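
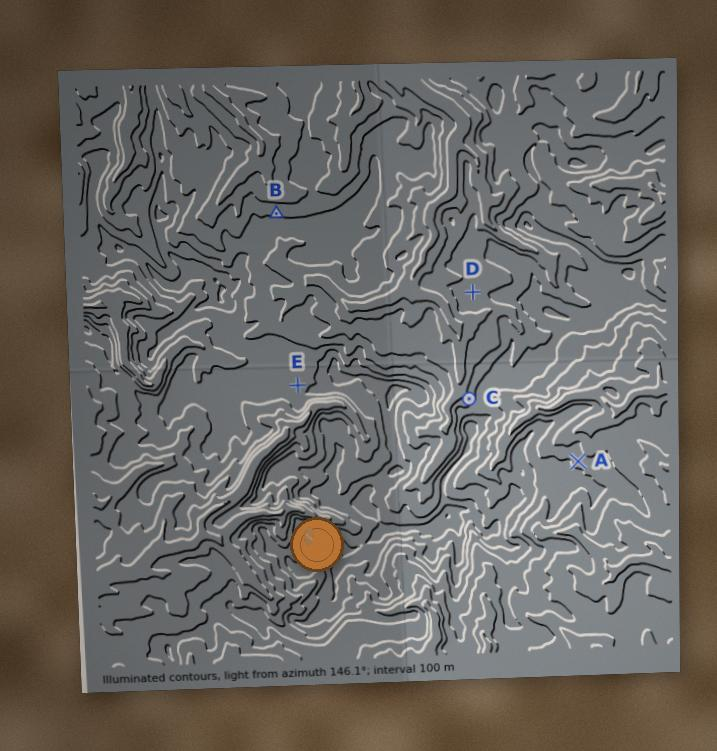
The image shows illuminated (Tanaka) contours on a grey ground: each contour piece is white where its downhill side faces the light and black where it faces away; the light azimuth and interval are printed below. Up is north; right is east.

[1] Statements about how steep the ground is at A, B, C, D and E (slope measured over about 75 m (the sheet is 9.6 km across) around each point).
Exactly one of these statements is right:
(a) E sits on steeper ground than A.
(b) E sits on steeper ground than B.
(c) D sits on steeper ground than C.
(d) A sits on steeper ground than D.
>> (d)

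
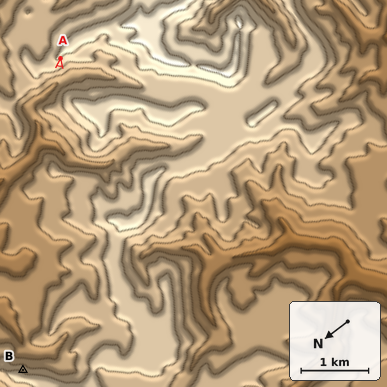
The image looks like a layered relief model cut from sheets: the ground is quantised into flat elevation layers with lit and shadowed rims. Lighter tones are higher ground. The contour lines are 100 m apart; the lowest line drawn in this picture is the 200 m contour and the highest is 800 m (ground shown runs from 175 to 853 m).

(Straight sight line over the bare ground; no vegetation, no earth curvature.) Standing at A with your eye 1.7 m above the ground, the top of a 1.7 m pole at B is visible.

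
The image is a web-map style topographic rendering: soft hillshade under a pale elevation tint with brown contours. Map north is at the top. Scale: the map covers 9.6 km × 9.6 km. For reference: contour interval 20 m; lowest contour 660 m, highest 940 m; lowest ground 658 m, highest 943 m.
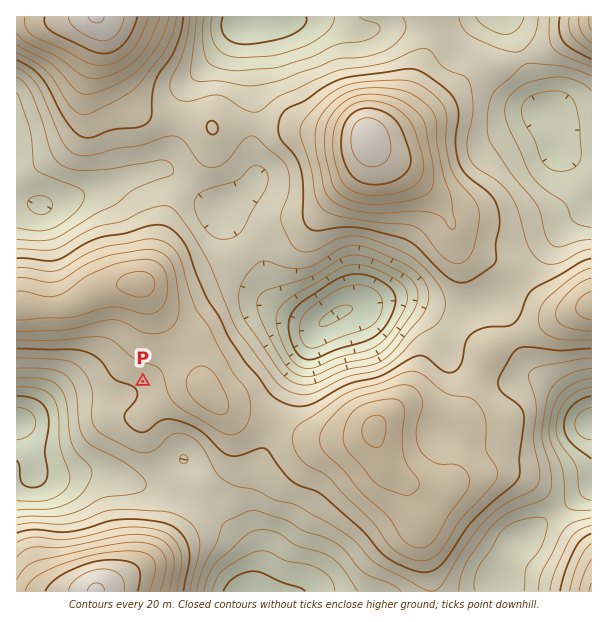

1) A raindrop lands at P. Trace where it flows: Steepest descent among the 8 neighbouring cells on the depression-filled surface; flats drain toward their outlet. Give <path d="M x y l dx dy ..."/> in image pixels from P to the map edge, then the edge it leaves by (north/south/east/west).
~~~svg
<path d="M143 381l-12 12-9 2-2 1-57 0-21 18-6 3-3 0-1 2-3 0-2 1-3 0-1 2-6 1"/>
exit: west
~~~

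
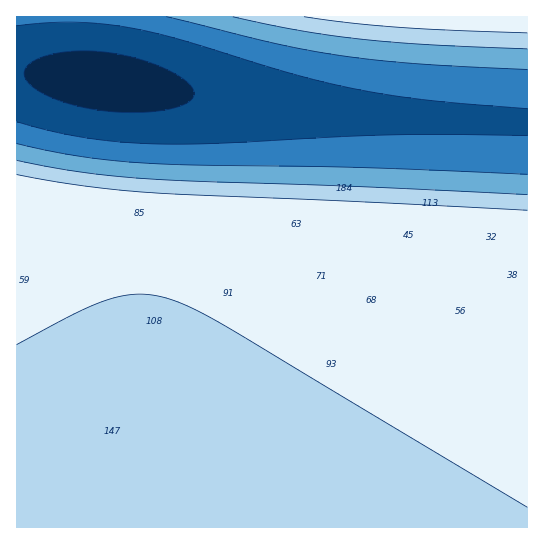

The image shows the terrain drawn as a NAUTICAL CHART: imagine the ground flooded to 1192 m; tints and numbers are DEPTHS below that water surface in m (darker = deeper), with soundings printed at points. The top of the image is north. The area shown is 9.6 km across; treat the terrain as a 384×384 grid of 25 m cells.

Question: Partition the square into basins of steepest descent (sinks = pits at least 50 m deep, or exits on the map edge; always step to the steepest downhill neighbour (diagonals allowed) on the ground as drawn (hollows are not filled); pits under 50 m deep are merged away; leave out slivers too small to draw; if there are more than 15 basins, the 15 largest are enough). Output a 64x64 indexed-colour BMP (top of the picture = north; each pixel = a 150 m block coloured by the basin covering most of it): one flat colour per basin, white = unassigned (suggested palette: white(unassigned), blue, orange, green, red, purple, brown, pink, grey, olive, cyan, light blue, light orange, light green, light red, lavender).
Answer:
<image width="64" height="64" href="data:image/bmp;base64,Qk12CAAAAAAAAHYAAAAoAAAAQAAAAEAAAAABAAQAAAAAAAAIAAATCwAAEwsAABAAAAAAAAAA////ALR3HwAOf/8ALKAsACgn1gC9Z5QAS1aMAMJ34wB/f38AIr28AM++FwDox64AeLv/AIrfmACWmP8A1bDFABERERERERERERERERERERERERERERERERERERERERERERERERERERERERERERERERERERERERERERERERERERERERERERERERERERERERERERERERERERERERERERERERERERERERERERERERERERERERERERERERERERERERERERERERERERERERERERERERERERERERERERERERERERERERERERERERERERERERERERERERERERERERERERERERERERERERERERERERERERERERERERERERERERERERERERERERERERERERERERERERERERERERERERERERERERERERERERERERERERERERERERERERERERERERERERERERERERERERERERERERERERERERERERERERERERERERERERERERERERERERERERERERERERERERERERERERERERERERERERERERERERERERERERERERERERERERERERERERERERERERERERERERERERERERERERERERERERERERERERERERERERERERERERERERERERERERERERERERERERERERERERERERERERERERERERERERERERERERERERERERERERERERERERERERERERERERERERERERERERERERERERERERERERERERERERERERERERERERERERERERERERERERERERERERERERERERERERERERERERERERERERERERERERERERERERERERERERERERERERERERERERERERERERERERERERERERERERERERERERERERERERERERERERERERERERERERERERERERERERERERERERERERERERERERERERERERERERERERERERERERERERERERERERERERERERERERERERERERERERERERERERERERERERERERERERERERERERERERERERERERERERERERERERERERERERERERERERERERERERERERERERERERERERERERERERERERERERERERERERERERERERERERERERERERERERERERERERERERERERERERERERERERERERERERERERERERERERERERERERERERERERERERERERERERERERERERERERERERERERERERERERERERERERERERERERERERERERERERERERERERERERERERERERERERERERERERERERERERERERERERERERERERERERERERERERERERERERERERERERERERERERERERERERERERERERERERERERERERERERERERERERERERERERERERERERERERERERERERERERERERERERERERERERERERERERERERERERERERERERERERERERERERERERERERERERERERERERERERERERERERERERERERERERERERERERERERERERERERERERERERERERERERERERERERERERERERERERERERERERERERERERERERERERERERERERERERERERERERERERERERERERERERERERERERERERERERERERERERERERERERERERERERERERERERESIiIiIhEREREREREREREREREREREREREREiIiIiIiIiIiIiIiIiIiIiIiIiIiIiIiIiIiIiIiIiIiIiIiIiIiIiIiIiIiIiIiIiIiIiIiIiIiIiIiIiIiIiIiIiIiIiIiIiIiIiIiIiIiIiIiIiIiIiIiIiIiIiIiIiIiIiIiIiIiIiIiIiIiIiIiIiIiIiIiIiIiIiIiIiIiIiIiIiIiIiIiIiIiIiIiIiIiIiIiIiIiIiIiIiIiIiIiIiIiIiIiIiIiIiIiIiIiIiIiIiIiIiIiIiIiIiIiIiIiIiIiIiIiIiIiIiIiIiIiIiIiIiIiIiIiIiIiIiIiIiIiIiIiIiIiIiIiIiIiIiIiIiIiIiIiIiIiIiIiIiIiIiIiIiIiIiIiIiIiIiIiIiIiIiIiIiIiIiIiIiIiIiIiIiIiIiIiIiIiIiIiIiIiIiIiIiIiIiIiIiIiIiIiIiIiIiIiIiIiIiIiIiIiIiIiIiIiIiIiIiIiIiIiIiIiIiIiIiIiIiIiIiIiIiIiIiIiIiIiIiIiIiIiIiIiIiIiIiIiIiIiIiIiIiIiIiIiIiIiIiIiIiIiIiIiIiIiIiIiIiIiIiIiIiIiIiIiIiIiIiIiIiIiIiIiIiIiIiIiIiIiIiIiIiIiIiIiIiIiIiIiIiIiIiIiIiIiIiIiIiIiIiIiIiIiIiIiIiIiIiIiIiIiIiIiIiIiIiIiIiIiIiIiIiIiIiIiIiIiIiIiIiIiIiIiIiIiIiIiIiIiIiIiIiIiIiIiIiIiIiIiIiIiIiIiIiIiIiIiIiIiIiIiIiIiIiIiIiIiIiIiIiIiIiIiIiIiIiIiIiIiIiIiIiIiIiIiIiIiIiIiIiIiIiIiIiIiIiIiIiIiIiIiIiIiIiIiIiIiIiIiIiIiIiIiIiIiIiIiIiIiIiIiIiIiIiIiIiIiIiIiIiIiIiIiIiIiIiIiIiIiIiIiIiIiIiIiIiIiIiIiIiIiIiIiIiIiIiIiIiIiIiIiIiIiIiIiIiIiIiIiIiIiIiIiIiIiIiIiIiIiIiIiIiIiIiIiIiIiIiIiIiIiIiIiIiIiIiIi"/>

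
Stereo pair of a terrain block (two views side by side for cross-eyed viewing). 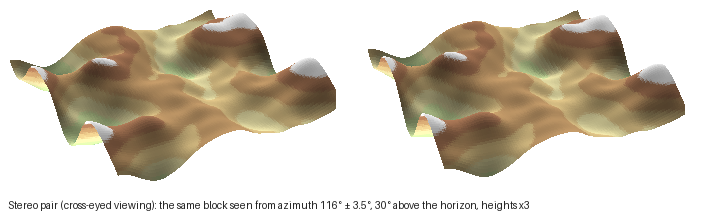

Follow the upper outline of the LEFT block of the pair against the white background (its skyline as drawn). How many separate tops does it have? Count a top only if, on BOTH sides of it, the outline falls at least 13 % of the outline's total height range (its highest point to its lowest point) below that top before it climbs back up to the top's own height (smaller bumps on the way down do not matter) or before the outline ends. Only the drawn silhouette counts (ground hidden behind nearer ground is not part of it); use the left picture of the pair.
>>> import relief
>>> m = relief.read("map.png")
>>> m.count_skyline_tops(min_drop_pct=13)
2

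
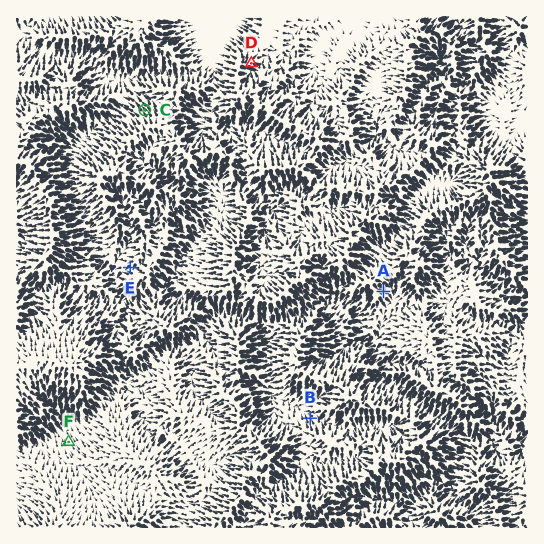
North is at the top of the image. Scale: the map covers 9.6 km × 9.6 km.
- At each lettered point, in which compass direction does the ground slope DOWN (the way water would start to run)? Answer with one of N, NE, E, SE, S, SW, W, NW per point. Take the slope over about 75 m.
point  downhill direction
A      SE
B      NW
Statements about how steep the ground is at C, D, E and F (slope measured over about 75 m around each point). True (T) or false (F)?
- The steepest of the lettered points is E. F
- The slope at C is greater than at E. T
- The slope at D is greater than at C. F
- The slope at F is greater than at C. F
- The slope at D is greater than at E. T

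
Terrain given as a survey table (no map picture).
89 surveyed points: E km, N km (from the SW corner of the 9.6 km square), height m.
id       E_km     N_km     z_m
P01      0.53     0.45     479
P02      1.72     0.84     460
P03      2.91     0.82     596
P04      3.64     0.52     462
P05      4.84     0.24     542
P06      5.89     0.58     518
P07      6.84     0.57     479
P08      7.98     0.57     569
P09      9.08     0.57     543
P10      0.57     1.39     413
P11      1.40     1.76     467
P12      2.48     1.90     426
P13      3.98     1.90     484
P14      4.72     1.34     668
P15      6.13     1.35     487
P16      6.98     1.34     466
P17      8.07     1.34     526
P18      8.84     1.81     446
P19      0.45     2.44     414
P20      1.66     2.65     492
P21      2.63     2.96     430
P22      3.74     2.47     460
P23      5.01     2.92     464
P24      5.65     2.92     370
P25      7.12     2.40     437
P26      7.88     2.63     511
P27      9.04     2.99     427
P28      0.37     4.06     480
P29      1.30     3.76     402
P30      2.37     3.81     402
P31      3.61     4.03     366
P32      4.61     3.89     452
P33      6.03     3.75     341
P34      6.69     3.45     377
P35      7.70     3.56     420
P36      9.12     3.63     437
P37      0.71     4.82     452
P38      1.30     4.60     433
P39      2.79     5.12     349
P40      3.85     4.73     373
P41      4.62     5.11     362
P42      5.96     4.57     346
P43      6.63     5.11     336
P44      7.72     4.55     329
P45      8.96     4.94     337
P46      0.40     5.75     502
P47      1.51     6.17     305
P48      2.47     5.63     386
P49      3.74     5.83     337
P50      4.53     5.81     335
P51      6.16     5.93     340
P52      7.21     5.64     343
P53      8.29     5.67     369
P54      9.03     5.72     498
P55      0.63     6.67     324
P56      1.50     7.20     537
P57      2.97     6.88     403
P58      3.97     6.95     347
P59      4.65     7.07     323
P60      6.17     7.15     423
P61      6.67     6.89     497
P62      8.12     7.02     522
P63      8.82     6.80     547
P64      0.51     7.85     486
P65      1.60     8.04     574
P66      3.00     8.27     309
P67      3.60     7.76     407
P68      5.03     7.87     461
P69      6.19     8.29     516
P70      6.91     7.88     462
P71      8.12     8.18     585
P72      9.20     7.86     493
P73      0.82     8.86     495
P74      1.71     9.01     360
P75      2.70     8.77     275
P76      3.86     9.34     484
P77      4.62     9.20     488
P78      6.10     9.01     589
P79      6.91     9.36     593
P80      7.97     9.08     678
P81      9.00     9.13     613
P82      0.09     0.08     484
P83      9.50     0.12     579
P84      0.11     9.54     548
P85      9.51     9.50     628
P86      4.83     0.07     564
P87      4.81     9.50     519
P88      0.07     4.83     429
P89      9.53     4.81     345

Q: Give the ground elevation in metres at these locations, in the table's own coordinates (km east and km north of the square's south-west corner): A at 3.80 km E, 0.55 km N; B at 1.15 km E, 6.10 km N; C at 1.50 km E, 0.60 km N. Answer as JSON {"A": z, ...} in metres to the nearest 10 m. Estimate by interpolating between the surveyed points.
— {"A": 460, "B": 340, "C": 480}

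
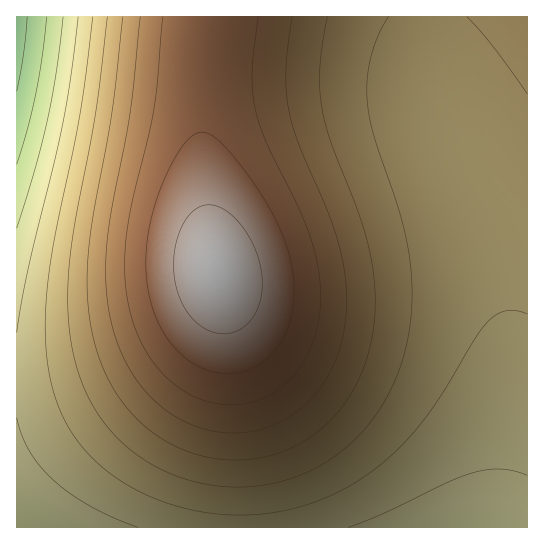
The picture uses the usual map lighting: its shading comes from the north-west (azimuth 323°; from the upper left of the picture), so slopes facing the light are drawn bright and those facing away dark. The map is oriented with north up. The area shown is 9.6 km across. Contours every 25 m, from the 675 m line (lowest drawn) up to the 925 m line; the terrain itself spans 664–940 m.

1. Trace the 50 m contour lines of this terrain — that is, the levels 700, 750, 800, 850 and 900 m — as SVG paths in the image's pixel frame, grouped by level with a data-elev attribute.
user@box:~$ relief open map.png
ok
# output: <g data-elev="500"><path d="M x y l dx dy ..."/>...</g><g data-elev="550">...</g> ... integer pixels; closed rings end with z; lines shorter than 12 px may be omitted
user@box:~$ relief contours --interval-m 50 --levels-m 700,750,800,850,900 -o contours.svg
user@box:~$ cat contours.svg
<g data-elev="700"><path d="M47 17l-5 40-6 37-9 35-10 35"/></g><g data-elev="750"><path d="M348 527l38-15 64-31 23-8 14-3 14-1 13 2 13 4"/><path d="M17 418l5 17 8 16 10 15 14 15 17 13 20 13 23 11 24 9"/><path d="M78 17l-7 57-8 47-35 146-11 65"/></g><g data-elev="800"><path d="M107 17l-11 94-21 110-6 44-1 28 0 25 3 24 5 23 10 26 12 23 16 20 20 19 24 15 25 10 27 7 28 2 27-2 26-7 26-11 22-14 20-18 17-21 15-24 10-27 7-24 3-25 1-27-2-26-10-47-27-83-4-18-2-18 1-20 4-21 7-20 9-17"/><path d="M467 17l26 29 34 48"/></g><g data-elev="850"><path d="M140 17l-10 96-18 94-5 35-1 41 5 38 7 24 10 21 13 20 15 16 17 13 20 10 20 6 21 2 20-2 20-6 17-9 16-13 14-16 11-18 8-22 5-22 1-38-6-40-12-36-31-70-9-34-2-18 0-20 6-52"/></g><g data-elev="900"><path d="M217 373l16 1 14-4 15-7 12-11 9-14 7-17 4-19 0-20-3-20-6-21-10-22-12-21-18-27-20-25-14-11-10-3-10 5-9 10-11 17-10 24-8 22-4 21-3 22 0 21 2 17 5 18 6 16 9 14 10 12 12 10 13 8z"/></g>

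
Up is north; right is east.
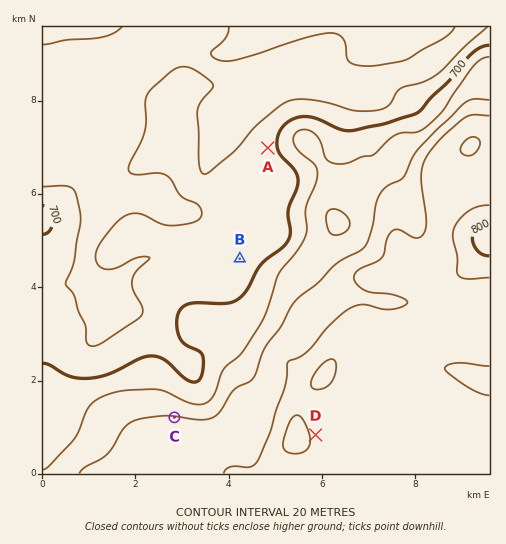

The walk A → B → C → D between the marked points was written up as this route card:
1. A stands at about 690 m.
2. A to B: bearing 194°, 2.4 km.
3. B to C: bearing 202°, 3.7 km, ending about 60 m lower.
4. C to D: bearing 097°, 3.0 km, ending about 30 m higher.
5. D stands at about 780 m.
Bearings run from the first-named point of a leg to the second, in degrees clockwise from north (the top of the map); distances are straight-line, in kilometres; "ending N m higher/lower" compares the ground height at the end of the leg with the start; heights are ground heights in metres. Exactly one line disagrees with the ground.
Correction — Line 3: it should read "ending about 60 m higher".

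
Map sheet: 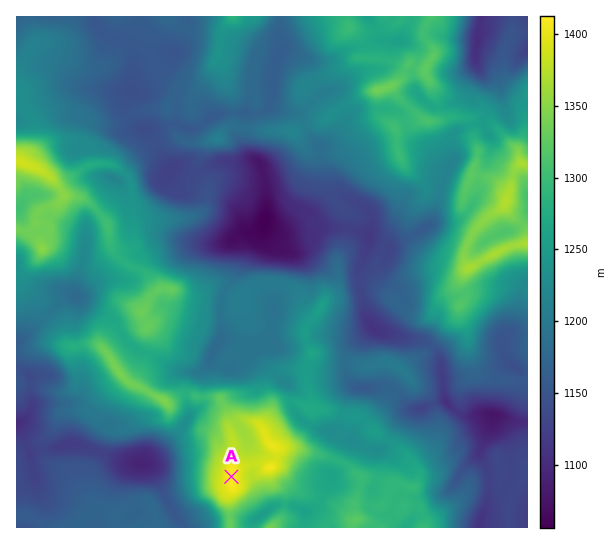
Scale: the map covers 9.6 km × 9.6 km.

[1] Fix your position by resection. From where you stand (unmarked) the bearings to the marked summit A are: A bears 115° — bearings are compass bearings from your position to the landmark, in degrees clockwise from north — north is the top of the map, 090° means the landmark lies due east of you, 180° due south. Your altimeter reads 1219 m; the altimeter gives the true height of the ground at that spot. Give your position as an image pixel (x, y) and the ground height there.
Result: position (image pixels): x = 183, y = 454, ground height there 1219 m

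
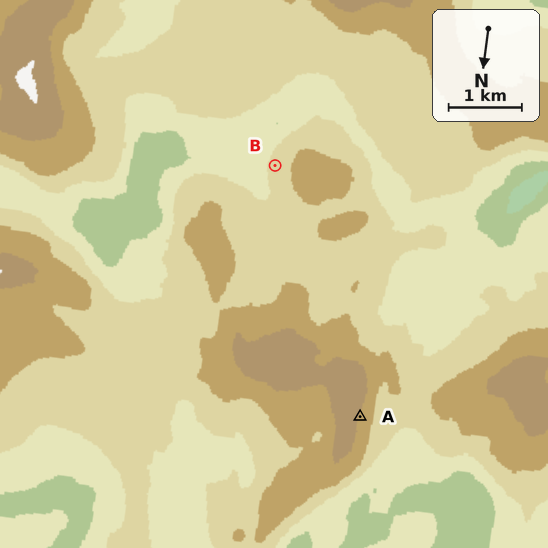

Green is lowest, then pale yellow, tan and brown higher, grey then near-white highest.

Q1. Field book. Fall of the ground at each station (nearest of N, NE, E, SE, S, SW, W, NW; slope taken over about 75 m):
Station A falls W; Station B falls E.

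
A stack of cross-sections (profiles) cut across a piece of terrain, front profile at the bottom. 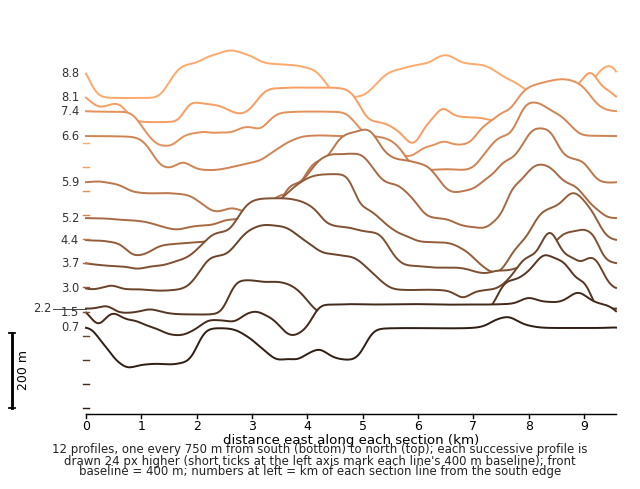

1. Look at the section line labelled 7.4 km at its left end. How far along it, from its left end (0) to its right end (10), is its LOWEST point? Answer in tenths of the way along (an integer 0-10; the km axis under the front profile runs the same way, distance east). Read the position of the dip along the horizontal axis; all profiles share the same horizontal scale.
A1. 6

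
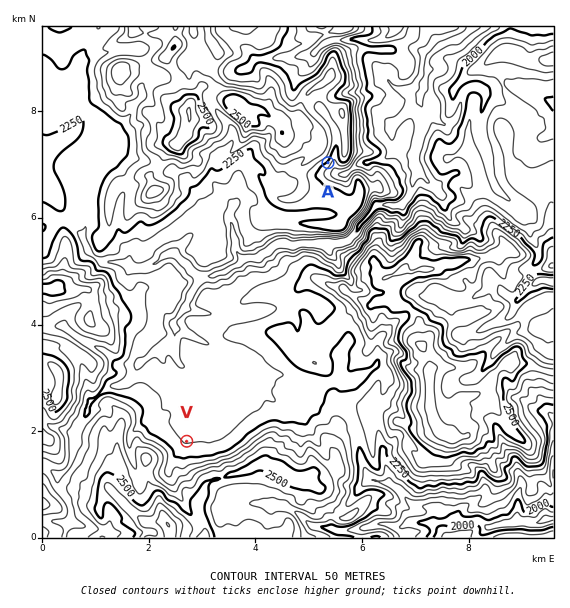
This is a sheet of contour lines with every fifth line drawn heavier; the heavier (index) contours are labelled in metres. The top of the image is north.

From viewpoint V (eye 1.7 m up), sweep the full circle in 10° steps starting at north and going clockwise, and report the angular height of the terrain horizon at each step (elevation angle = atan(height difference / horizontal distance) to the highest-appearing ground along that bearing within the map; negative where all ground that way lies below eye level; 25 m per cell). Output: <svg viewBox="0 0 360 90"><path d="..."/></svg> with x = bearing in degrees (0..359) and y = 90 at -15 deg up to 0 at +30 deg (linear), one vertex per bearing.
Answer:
<svg viewBox="0 0 360 90"><path d="M0 52l10 2 10 1 10 4 10-3 10-4 10 1 10-4 10-1 10-5 10-6 10-4 10-4 10-3 10-5 10-2 10 1 10 6 10 2 10-2 10-2 10 4 10 5 10-2 10-8 10-1 10 7 10 9 10 1 10 3 10 3 10 4 10 1 10 3 10 4 10-3"/></svg>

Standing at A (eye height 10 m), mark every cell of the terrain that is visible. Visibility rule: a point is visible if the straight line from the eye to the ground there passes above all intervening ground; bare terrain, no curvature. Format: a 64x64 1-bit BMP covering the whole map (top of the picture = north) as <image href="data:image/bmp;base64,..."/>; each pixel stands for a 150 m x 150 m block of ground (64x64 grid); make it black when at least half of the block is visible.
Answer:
<image width="64" height="64" href="data:image/bmp;base64,Qk0+AgAAAAAAAD4AAAAoAAAAQAAAAEAAAAABAAEAAAAAAAACAAATCwAAEwsAAAIAAAAAAAAA////AAAAAAAAAAAAAAAAAAAAgAAAAAAAAAEAAAAAAAAAAAAAAAAAAAAAAAAAAAAAAAAAAAAAAAAAAAAAAAAAAAAAAAHAAAAAAAAAA8AAAAAAAAA+QAAAAAAAAAgAAAAAAAAAAAAAAAAAAAAAAAAAAAAAAAAAAAAAAAAAAAAAAAAAAAAAAAAAAAAAAAAAAAAAAAAAAAAAAAAAAAAAAAAAAAAAAAAAAAAAAAAAAAAAAAAAAAAAAAAAAAAAAAAAAAAAAAAAAAAAAAAAAAAAAAAAAAAAAAAAAAAAAAAAAAAAAAAAAAAAAAAAAAAAAAAAAAAAAAAAAACAAAAAAAAAAQAAAAAAAAAOAAAAAAAAAAAAAAAAAAAAAxgAAAAAAAABnAAAAAAAAAD8D4AAAAAAAM4FwAAAAAAAZyfAAAAAAAABA4EAAAAAAAAPgwAAAAAAAB8HAAAAAAIAHw8AAAAAAwAfPwAAAAB/AD48AAAAAH8AHnAAAAAAfwAAIgAAAAB8AAAAAAAAADwAAAAAAAAADAAAAAAAAAAEAAAAAAAAAAQAAAAAAAAABAAAAAAAAAAAAAAAAAAAAAAAAAAAAAAAAAAAAAAAAAAAAAAAAAAAAAAAAAAAAAAAAAAAAAAAAAAAAAAAAAAAAAAAAAAAAAAAAAAAAAAAAAAAAAAAAAAAAAAAAAAAAAAAAAAAAA=="/>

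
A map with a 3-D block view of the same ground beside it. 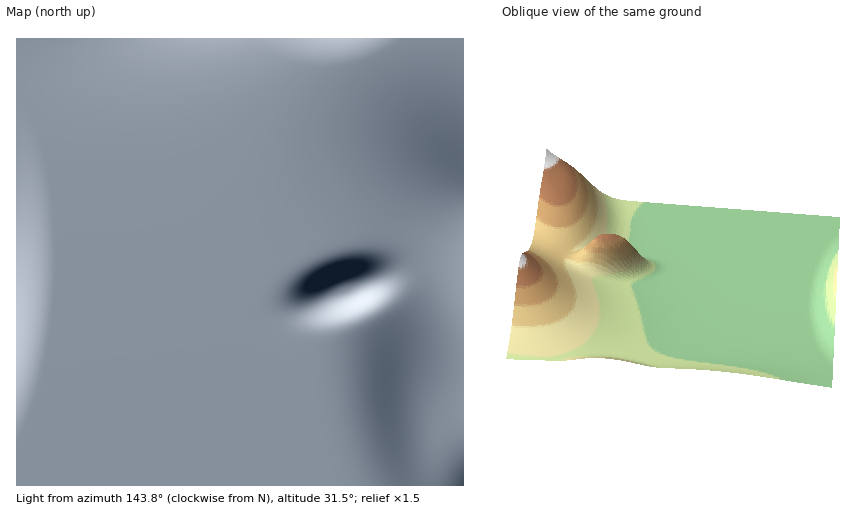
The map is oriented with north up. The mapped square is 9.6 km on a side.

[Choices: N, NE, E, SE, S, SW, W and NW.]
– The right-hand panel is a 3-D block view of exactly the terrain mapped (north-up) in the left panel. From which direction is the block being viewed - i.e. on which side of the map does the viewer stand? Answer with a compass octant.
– N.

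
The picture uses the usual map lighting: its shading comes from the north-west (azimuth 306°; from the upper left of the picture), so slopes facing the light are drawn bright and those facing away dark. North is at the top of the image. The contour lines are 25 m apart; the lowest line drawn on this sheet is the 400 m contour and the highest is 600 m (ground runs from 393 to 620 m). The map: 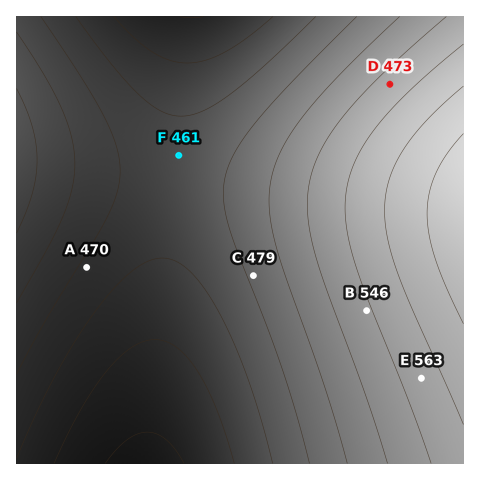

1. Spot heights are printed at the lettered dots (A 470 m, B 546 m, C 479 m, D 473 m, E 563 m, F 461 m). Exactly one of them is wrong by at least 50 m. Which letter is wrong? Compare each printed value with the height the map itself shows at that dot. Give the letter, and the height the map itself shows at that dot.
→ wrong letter D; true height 535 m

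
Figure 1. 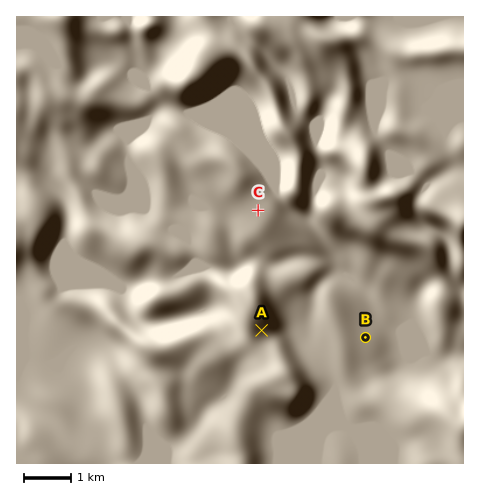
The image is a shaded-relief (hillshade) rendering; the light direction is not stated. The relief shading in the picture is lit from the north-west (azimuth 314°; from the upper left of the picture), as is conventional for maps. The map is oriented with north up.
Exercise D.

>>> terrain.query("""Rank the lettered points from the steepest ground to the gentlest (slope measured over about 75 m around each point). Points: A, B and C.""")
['A', 'B', 'C']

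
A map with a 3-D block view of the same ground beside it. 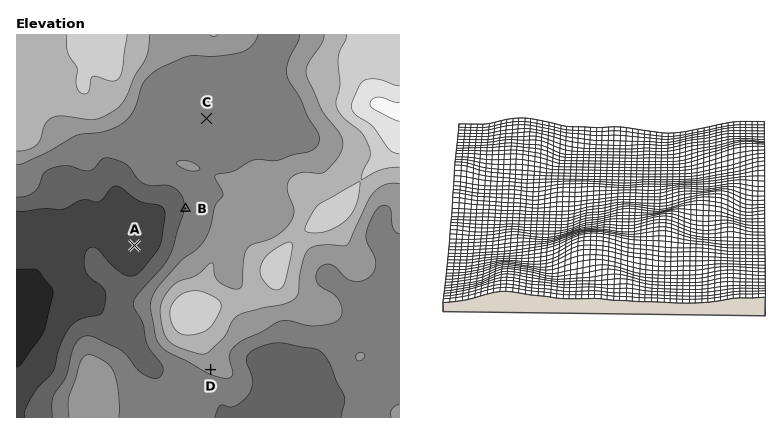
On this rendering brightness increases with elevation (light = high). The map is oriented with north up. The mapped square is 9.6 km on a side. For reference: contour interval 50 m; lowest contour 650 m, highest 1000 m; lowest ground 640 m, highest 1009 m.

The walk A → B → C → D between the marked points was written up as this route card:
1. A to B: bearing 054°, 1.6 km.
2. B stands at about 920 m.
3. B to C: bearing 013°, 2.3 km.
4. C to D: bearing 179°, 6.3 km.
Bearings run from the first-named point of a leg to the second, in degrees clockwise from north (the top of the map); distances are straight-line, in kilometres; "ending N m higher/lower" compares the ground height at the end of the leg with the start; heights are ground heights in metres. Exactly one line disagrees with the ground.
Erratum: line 2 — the height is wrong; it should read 750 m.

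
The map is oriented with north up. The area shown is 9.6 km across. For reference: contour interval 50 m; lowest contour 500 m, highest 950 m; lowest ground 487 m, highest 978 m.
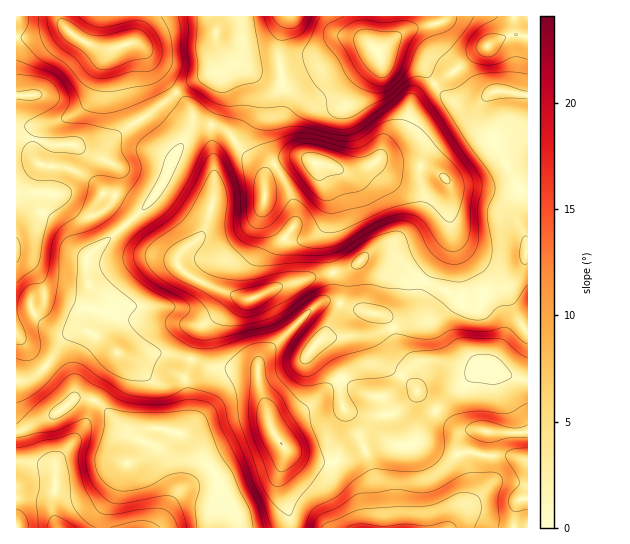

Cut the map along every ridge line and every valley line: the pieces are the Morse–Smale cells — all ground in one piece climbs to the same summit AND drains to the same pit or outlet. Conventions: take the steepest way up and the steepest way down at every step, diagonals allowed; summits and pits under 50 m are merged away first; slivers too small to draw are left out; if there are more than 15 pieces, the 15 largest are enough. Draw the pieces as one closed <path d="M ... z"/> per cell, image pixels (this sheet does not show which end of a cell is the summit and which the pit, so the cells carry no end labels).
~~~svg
<path d="M435 85l-12 7-11 11-5 22-22 20-8 16 21 4 24 2 12 4 11 7 6 11-2 52-28 45-4 23-7 7-7 3-18-2 7 9 7 23 8 10 6 2 25 0 27 8 10 0 10-4 8 0 16 11 18 4 1-285-31-4-7 2-11 10-17 1-13-5z"/><path d="M214 125l-3 1 4 47-2 28-10 33-26 24 0 7 5 6 12 8 27 12 21 8 11 0 29-14 20-4 17-6 24-4 8-4-6 8-4 29 24 8 18 3 8 4 16-2 10-8 4-23 28-45 2-52-6-12-23-10-24-2-15-4-6 0-27 11-9-1-11-6-12-1 1 9 9 24 0 18-5 14-5 4-15 7-10 1-10-4-18-22-1-40-4-8-21-20-13-16z"/><path d="M443 16l-80 0 0 13 6 15-11-5-15 0-30 21-32 9 0 50 3 12 9 18 14 9-13-1-11 3-12 7-6 8-1 36 7 12 12 14 10 4 14-2 11-6 7-10 3-8 0-18-9-24-1-9 12 1 16 7 21-5 10-6 8-16 22-20 5-22 11-11 12-7-10-15-6-5-17-6-23-4 0-4 22-18 12-5 28-5 3-4z"/><path d="M210 125l-13 0-6 5-16 25-12 28-11 16-23 24-36 28-6 7 0 20 4 11-4 40 3 4 11 6 20 16 20 2 12-4 14 0 24 7 10-34 17-11 12-15 11-2-47-19-12-8-5-6 2-10 24-21 10-33 2-28z"/><path d="M82 397l-8 2-17 14-41 20 0 28 33 4 6 6 1 14-4 16 0 10 6 17 158-1-1-13 4-12-2-24-35-43-24-7-32 0-7-4-18-20-7-4z"/><path d="M177 93l-28 22-28 17-20 19-14 2 26 11 4 5-1 25-4 8-10 10-8 4-9 0-24-20-11-1-11 26-23 17 0 20 13 6 6 6 9 20 0 12-3 5-7 6-18 9 0 12 29 31 4-3 11-19 9-8 13-4 6 0-1-14 4-15 0-13-4-11 1-23 41-32 23-24 11-16 12-28 16-26 1-16z"/><path d="M419 443l-14 4-23-2-49 18-24-3-23-11-6 21-1 16 10 27 2 14 158 1 8-11 11-22 0-20-3-8-6-14-12 2z"/><path d="M335 301l-12 0-9 6-55 55 1 28 15 45 12 16 18 8 16 4 12 0 49-18 23 2 10-4 8-17 12-13 0-3-17-18-16 16-12 7-21 1-19-4-7-6-6-24-25-27-1-5 14-16 14-27 1-4z"/><path d="M194 360l-3 1-6 13 3 20 0 27-8 13 11 9 26 35 2 24-4 12 1 13 74 1-1-15-10-27 0-9 6-27-14-23-4-20-7-17-3-20-7-2-37 0z"/><path d="M342 304l-3 1-14 29-14 16 0 3 26 29 6 24 7 6 19 4 21-1 12-7 15-16 18 19 40-39 9-5-19 2-27-8-25 0-6-2-8-10-7-23-7-10-20-4z"/><path d="M83 331l-14 4-9 8-15 23 26 23 2 9 9-1 15 4 22 23 11 5 28-1 23 5 7-12 0-27-3-20 6-15-24-6-14 0-12 4-16-1-11-5-17-15z"/><path d="M350 268l-68 17-29 14-16-2-7 3-12 15-17 11-9 33 21 9 37 0 7 1 1 3 2-13 54-52 9-6 17 1 5-27z"/><path d="M134 43l-16 4-11 8-8 16-3 19-13 18-12 8-18 7-36 4-1 11 19 1 19 6 16-1 17 8 11 0 28-24 23-13 22-18 5-4-23-26-9-17z"/><path d="M65 28l-24 8-25 2 1 89 29-3 25-8 18-14 7-12 4-23 12-17-18-3-13-7z"/><path d="M26 137l-10 2 1 98 22-16 11-26 11 1 24 20 9 0 8-4 10-10 5-13 0-20-4-5-23-9-15-10-21 0z"/>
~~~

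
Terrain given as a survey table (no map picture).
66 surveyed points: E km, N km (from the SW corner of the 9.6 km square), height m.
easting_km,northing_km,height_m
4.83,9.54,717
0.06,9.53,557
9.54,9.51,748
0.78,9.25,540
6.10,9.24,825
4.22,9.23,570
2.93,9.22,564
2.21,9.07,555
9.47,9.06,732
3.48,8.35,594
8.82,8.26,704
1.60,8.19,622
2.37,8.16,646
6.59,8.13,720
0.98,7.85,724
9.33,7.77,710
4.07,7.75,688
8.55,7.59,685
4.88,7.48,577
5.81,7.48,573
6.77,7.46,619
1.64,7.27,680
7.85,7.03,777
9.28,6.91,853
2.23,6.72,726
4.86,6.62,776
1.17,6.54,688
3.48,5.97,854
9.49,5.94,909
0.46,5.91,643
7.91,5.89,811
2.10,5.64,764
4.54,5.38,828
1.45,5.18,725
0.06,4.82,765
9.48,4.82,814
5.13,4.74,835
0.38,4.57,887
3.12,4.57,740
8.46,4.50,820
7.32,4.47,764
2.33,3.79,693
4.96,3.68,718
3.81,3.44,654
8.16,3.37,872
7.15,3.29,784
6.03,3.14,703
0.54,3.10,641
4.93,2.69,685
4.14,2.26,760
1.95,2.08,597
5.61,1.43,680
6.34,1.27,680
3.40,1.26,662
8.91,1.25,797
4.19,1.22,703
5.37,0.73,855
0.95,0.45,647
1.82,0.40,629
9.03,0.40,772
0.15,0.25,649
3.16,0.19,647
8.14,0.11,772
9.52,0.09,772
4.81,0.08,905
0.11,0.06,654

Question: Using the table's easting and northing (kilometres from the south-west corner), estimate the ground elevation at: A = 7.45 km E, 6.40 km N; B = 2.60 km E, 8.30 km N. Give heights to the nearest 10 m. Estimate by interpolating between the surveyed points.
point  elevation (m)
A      760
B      640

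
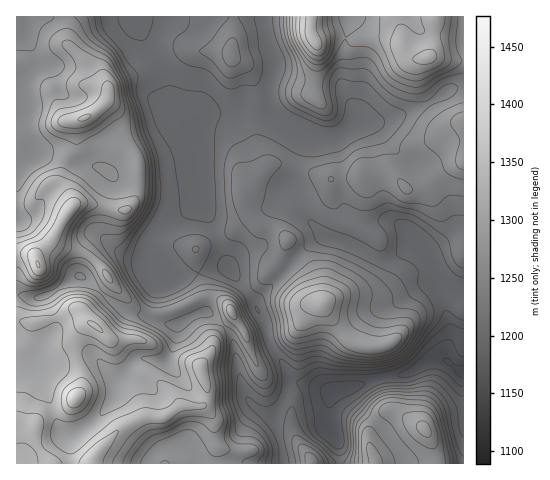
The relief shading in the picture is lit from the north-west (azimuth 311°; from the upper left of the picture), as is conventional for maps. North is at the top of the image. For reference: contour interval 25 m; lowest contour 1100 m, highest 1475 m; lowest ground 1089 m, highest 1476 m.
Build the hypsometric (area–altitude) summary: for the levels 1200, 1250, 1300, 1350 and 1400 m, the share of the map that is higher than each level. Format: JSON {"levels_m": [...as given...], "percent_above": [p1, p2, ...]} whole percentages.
{"levels_m": [1200, 1250, 1300, 1350, 1400], "percent_above": [88, 62, 43, 23, 8]}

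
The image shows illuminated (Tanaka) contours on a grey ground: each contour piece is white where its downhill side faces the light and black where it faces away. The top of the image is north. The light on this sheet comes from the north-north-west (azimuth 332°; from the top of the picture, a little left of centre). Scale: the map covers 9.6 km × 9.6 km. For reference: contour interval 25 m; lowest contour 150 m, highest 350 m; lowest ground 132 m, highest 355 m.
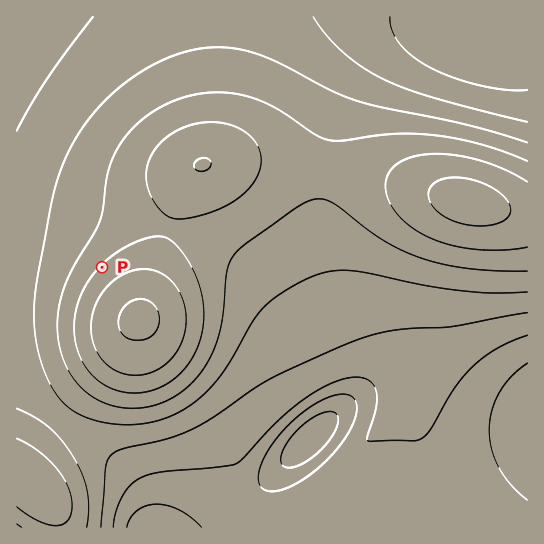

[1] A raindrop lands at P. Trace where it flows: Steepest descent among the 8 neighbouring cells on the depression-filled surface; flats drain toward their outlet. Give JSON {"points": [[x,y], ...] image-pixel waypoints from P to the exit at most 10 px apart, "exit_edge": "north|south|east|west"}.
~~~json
{"points": [[102, 267], [91, 257], [81, 246], [70, 239], [59, 239], [49, 239], [38, 239], [27, 239], [17, 239]], "exit_edge": "west"}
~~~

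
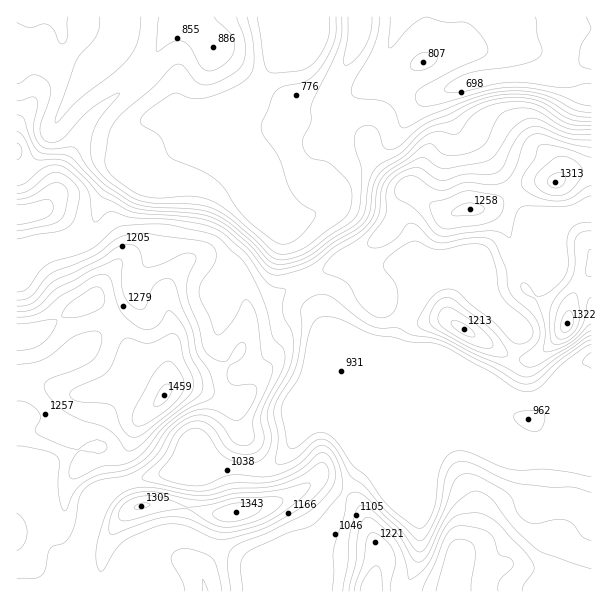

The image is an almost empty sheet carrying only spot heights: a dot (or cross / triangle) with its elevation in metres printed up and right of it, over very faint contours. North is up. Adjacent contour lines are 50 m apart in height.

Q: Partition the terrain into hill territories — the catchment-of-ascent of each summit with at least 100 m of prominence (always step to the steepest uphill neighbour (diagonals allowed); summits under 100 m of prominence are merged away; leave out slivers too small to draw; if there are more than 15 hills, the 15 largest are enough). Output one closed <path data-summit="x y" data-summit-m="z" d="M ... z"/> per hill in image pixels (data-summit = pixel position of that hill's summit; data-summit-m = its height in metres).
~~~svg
<path data-summit="164 395" data-summit-m="1459" d="M591 16l-575 1 1 157 4 0 13-13 39-68 38-41 41 43 8 10-2 2 12 11 24 8 7 0 33-15-18 16-16 6-15 9-29 33-15 1-7-4-11 0-19 23-7 17-1 9-12 15-16 8-29 4-13 12-10 13 1 319 67-1 0-45 7-25 13-24 10-10 8-3 57-15 55-1 23 2 12-2 6-4 13-12 7-15 13-11 61-26 133-1-25-7-153-65-6-22 0-9-20-48-6-11-21-18-23-52-1-15-6-15 0-17 8-20 2 3 9 5 21 7 25 0 21-5 15-7 17-12 14-14 7-11 2 6 8 10 15 9 14 5 12 0 37-14 21-4 32-4 39 0 32-15z"/><path data-summit="555 182" data-summit-m="1313" d="M591 60l-31 14-39 0-32 4-21 4-37 14-12 0-20-8-14-11-5-11-7 11-22 20-16 11-29 7-31-1-24-11-2-3-8 20 0 17 6 15 0 9 25 57 30 0 25-13 14-1 46 10 14 6 8 8 5 11 1 15-7 16 3 36 17-20 13-8 17 0 7 4 20-10 18-1 27-7 6-12 18-18 6-12 6-5 26-8z"/><path data-summit="236 512" data-summit-m="1343" d="M512 398l-143 2-61 26-13 11-7 15-13 12-6 4-12 2-23-2-55 1-65 18-16 19-13 33-1 52 240 1 2-11 0-41 12-34 10-18 16-24 19-10 105-42 15-10z"/><path data-summit="567 323" data-summit-m="1322" d="M341 204l-14 1-25 13-31 1 21 18 6 11 16 39 6 31 6 12 168 68 37 2 11-3 7-5 18-18 25-15-1-149-25 7-6 5-6 12-18 18-6 12-27 7-18 1-21 10 37 31 17 19 0 7-6 21-14 24 3 8-105-44-2-3 6-19 10-18-2-38 7-16-3-20-11-14-9-4z"/><path data-summit="456 591" data-summit-m="1287" d="M495 415l-15 13-33 14-9 10-10 21-1 25-7 17-2 45-12 25 0 6 185 1 1-148-7-2-27 9-27 1-31-27z"/><path data-summit="17 215" data-summit-m="1246" d="M111 52l-38 41-39 68-13 13-5 0 1 98 9-12 13-12 29-4 16-8 12-15 1-9 7-17 19-23 11 0 7 4 15-1 29-33 15-9 16-6 14-13-2 0-27 12-13-2-21-8-9-9 2-2-8-10z"/><path data-summit="371 591" data-summit-m="1294" d="M495 408l-112 46-19 10-16 24-10 18-12 34 0 52 80-1 0-6 12-25 2-45 7-17 1-25 4-9 6-12 9-10 38-16 11-12z"/><path data-summit="462 329" data-summit-m="1213" d="M458 278l-17 0-13 8-8 8-16 23-10 28 8 7 98 39-2-7 14-24 6-21 0-7-17-19-34-30z"/>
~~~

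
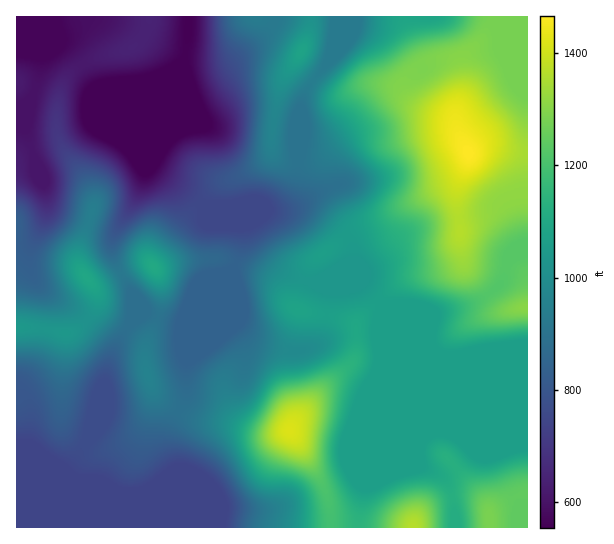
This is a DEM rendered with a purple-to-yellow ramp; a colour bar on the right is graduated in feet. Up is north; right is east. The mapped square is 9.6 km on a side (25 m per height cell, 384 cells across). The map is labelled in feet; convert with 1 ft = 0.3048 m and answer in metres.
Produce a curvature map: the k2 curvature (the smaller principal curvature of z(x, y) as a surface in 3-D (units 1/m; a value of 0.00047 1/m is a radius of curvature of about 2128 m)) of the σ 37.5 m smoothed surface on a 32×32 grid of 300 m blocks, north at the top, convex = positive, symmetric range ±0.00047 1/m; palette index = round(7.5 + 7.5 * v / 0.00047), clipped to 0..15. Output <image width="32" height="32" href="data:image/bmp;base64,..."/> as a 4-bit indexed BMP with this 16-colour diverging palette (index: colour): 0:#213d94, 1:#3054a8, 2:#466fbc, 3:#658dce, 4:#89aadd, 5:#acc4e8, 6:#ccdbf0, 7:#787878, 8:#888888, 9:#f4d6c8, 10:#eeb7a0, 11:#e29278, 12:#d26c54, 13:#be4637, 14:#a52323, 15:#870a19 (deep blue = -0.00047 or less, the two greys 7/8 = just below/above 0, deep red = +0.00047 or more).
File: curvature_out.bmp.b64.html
<image width="32" height="32" href="data:image/bmp;base64,Qk12AgAAAAAAAHYAAAAoAAAAIAAAACAAAAABAAQAAAAAAAACAAATCwAAEwsAABAAAAAAAAAAlD0hAKhUMAC8b0YAzo1lAN2qiQDoxKwA8NvMAHh4eACIiIgAyNb0AKC37gB4kuIAVGzSADdGvgAjI6UAGQqHAHd3d3d3d3OHdXdzWbpAaGd3d3d3d3dxIjNXY0eqQHlnd3d3VWd3I2dCR0MiZiN4eHd2ZYhlYzWHVVUHdiE1VHl2Vnd4dUZVh4mEF3d0pyQSVYZWd3ZnZGq6hAd3dUN3d3aHVWd2Z3U4qYYHd3d3d3d2d0c2hlZ1FqmXJXd3d3d3ZndGN5dGdRSYh1N3d3d3d1ZmUUiGRpcjRGZVV3d3d3dVZ2I4dVN3VTEUaUd3d3d3doqEJ3R3RWVUMkdHd0QQAYd4dyR0Z3U0aHV3V3c4d3WGU0gmJDd3F5mGeGd2E2eIQxNpICYHdwiYZVZlIlQzV1JJmAGqI3coZVd2V3eKlUZieoIJyVNlSHeGZmZmeIZXYnlQC5dlh0aHiHZ3Voh2VnBFUgd1QzRERWd2dkR4hmWhFXcBdVZ3dUNHhndkVmd3gRerQFVmVENFQ1Vod3dldzEWeXA1Z4hmZ3UiJFeHZWZTRnhQNZh2WHZ3RFNGeJdmYnZlBnGIU0h0ZlaXZ4iYdVR1Ind2IiNYZUVmZniIiIVkhTd3d3c0R3MWZlZoiHiFY4VHd3dzdUZhKYZ3Z5mHZYOGJnd3coZIhAaIiGV4hlaFdmVERWSHSIcAaod2RWZnVkZ3iIY0dkV5gAZmiHdmd3d1Z3eHMmdkOIBQRFd2d3d3d3ZniCGKl0RicWYxAUd3"/>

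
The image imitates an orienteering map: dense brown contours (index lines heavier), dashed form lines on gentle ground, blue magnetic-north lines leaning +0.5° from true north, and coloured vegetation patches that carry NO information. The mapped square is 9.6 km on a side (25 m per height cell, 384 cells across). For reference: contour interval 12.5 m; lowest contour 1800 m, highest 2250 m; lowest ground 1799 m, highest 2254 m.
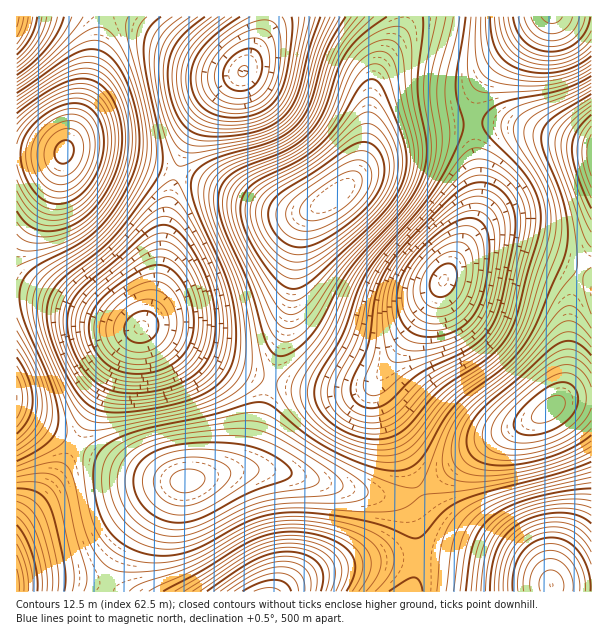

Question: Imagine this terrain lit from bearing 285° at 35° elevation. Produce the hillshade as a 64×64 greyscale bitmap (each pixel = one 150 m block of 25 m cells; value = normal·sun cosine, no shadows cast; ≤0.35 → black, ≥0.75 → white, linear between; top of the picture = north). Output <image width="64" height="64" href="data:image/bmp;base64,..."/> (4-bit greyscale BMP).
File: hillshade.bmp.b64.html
<image width="64" height="64" href="data:image/bmp;base64,Qk12CAAAAAAAAHYAAAAoAAAAQAAAAEAAAAABAAQAAAAAAAAIAAATCwAAEwsAABAAAAAAAAAAAAAAABEREQAiIiIAMzMzAERERABVVVUAZmZmAHd3dwCIiIgAmZmZAKqqqgC7u7sAzMzMAN3d3QDu7u4A////AN3cy7qZiHd2ZVRENEVniavM3czLupmHdlRDMzRWeKvM3dzLupmIh3dmVUQzRFZ4mrzMzMu6qYh2VEMzNFZ4q8zMzMuqmZiIh3ZlRDNEVWeJq7vLu7qpiHZUQzM0VniavMzMu6qZmYiId2VUQzRFZ4maq7u7qqmIdlVDMzRFeJq7zMy7qqmZmYh3ZlRENEVWeJmqqqqqmYh2ZUQzNEVomru7y7uqqpmZmId2VURERVZ3iJmZqpmZiHZlRDM0RWeJq7u7u6qqqZmZh3ZVRERFVmd4iZmZmZiId2VURERFZ4mqq7u7qqqqqZmIdmVVRFVWZ3iIiIiIiIh3ZlREREVniJqqq7u6qqqqmZh3ZlVVVWZnd4iIiIiIiHdmVURERWZ4mZmqqru7uqqpmId2ZlZmZnd3d4iIiIiIh3ZlVURFVmeIiZqqq7u7uqqZiHdmZmZ3d3d3eIiIiIiId2ZVVVVVZniImaqru7u7qpmId3d3d3d3d3d3iIiImYiId2ZVVVVWZ3eJmqu7u7uqqZiId3d3eIiHd3iIiJmZmZiHdmVVVVVmZ3iZqru7u7qpmYiIiIiIiId3eIiJmaqqmZh3ZlVVVVVWd4maq7u7uqqZmIiIiIiId3d4iJmqqqqqmYh2ZVVVVVVneJqru7u7qqmZmIiIiId3d3iJmqu7u7uqmId2VVRERVZ3iaq7u7uqqpmZmIiId3d3eImau7zMu7qpmHdlVUREVWeImqu7u6qqqpmZiId3dnd4iaq7zMzMu7qph3ZVRERFVniZqqu7uqqqqpmYh3ZmZ3iJq7zM3czMu6qYh2VURERVZ4maqru7u7qqqZiHdmZmd4mrvM3d3czLu6mIdlVEREVmeJmqq7u7u7qqmIdmZWZniau8zN3d3MzLuph2ZUQzRFZ3iZqru7u7u6qZh2ZVVmeJqrzMzd3d3My7qYdlRDM0RWeImqu7zMzLuqmHZlVVZniau8zMzd3d3Mu6mGZEMzNFVniaq7zMzMy7qYdmVVVWeJmrvMzM3d3dzLqYdkQzMzRWeJmrvMzdzMuph2ZURFVniZq7vMzN3d3cy6h2RDMzNFZniau8zd3dzLqYdlRERWZ4maq7zM3d3d3LqXdEMyM0RWeJqrzN3d3Muph2VERFVneJmqu8zd3u3cupd0QzIzNFZ4mqvM3d3dy7mHZURERVZ3iZqrzN3u7dy6l3RDMjM0VneJq8zd3d3MupdlVEREVWd4mavM3e7t3LqXdEMzMzRVZ4mrvN3d3dy6mHZUQzRFVneJq8zd7u3cupd1QzMzNEVniJq8zd3d3LqYdlQzMzRVZ4mrzN7u7dy6l3VEMzM0RVZ4mrzN3d3cuph2VDMzM0VWeKvM3u7t3LqXdVQzMzREVniaq83d3dy6mHZUMyIjNFZ4mrze7u3cuph1VEMzM0RVZ4mrzN3d3LqYdlQyIiIjRWiavN7u7dy6mHZVRDMzNEVniavM3d3cuph2VDIhESI0Z4q83u7t3LqYhmVUQzMzRVZ5q8zd3cy6mHZUMhEREjRWibzd7u3cuqmHdlVEMzNEVnirvN3dzLqYdlQyEQARI0Z5q83u7dzLqZh3ZUQzMzRWeJq83d3Muph2VDIRAAASNWibzd3t3MuqmYdlVDMiM0V4mrzd3cy6qYdlQyEAAAEkV5q83d3dy7qpmHZUMyIjRWiavN3dzLuph2VDIQAAASNWiavN3d3Mu6qYdlQyIiNFaJq83d3Mu6mYdlQyEAAAEkV4q8zd3czLuqmHZDIiIjVomrzd3dzLqpiHZTIQAAASNWiavMzdzMy7qYdlMiEiNGeavN3d3Mu6qYh2QyEAAAE0Z4mrzMzMzMu6mGUyIRI0Z5q83d3czLuqmYdUMhAAASRWiau8zMzMy7qYZUIhEjRXmrzd3dzMu7uqmHVDIQARJFZ5mrvMzMzMu6h1QyESJFeKvM3dzMzMy7uphlMhERI0Vniau7zMzMzLqXZDIREjVomrzMzMzMzMy7qHZDIhIjRWeJqrvMzMzMuphkMhESNWeau8zMzMzN3MuphlQyIjNFeImqu7zM3czLmGUyIRI0Z4mru7zMzd3d3LqXZDMzNFZ4maq7vMzd3MuodUMhIjRWeJqru8zN3e7cyphlQzNFVniZqru8zN3dy6l2QyIiM0Z4iaq7vN3u7u3LmGVEREVniZqqu7zM3d3MuYZUMiIjRWeImqu83e7u7cuodVREVWeJmqq7u8zd3dy6h2QyIiNEVniJq7ze7//ty6h2VERWd4maqqu7zN3d3LqXZUMiIzRVZ4mavN7v/+7bqHZURVZ4iZqqq7vM3d3cy5h1QzIjNEVmeJq83v//7tuodlVFVneJmaqqu7zN3d3LqHZUMzMzRFZ4mrze///+26h2VVVWZ4iZmaqrvM3d3cuphlRDMzNEVWeJvN7///7cqXZVVVZneIiZmaq8zd3dzLmHZUQzMzRFZ4mr3u///typhmVVVWZ3eIiJmrzN7t3cuodlVEMzNERWeKvN7//+3LmHZVVVZmZ3d4iavM3u7dy6mHZVREM0RFZ4ms3u//7cupd2ZVVWZmZneJq7ze7t3LqYdmVURERERWeKvN7v7ty6mHZmVVVVVWZ3iavN3d3cuph3ZlVERERFV4ms3e7u3Luph2ZlVVRFVWeJq83d3cy6mId2ZVVERERWeKvN3u3cy6mIdmVVRERFZ4mrzN3dzLqZiHdmVVRERFVomrzd3dzLqpiHZlRENERWeavM"/>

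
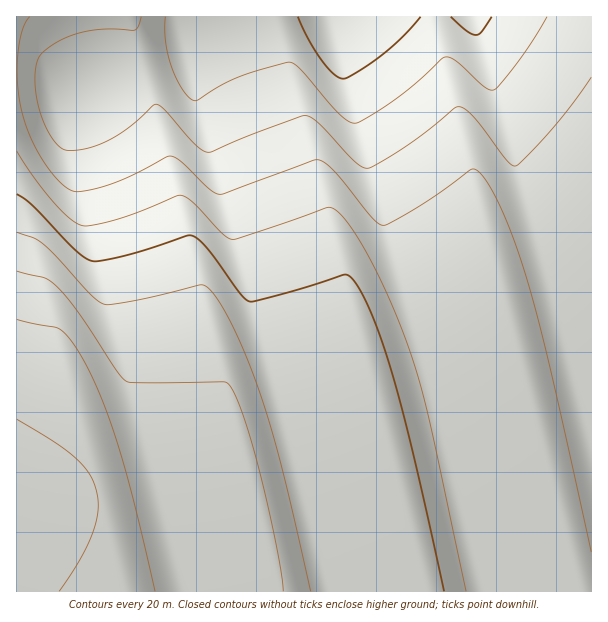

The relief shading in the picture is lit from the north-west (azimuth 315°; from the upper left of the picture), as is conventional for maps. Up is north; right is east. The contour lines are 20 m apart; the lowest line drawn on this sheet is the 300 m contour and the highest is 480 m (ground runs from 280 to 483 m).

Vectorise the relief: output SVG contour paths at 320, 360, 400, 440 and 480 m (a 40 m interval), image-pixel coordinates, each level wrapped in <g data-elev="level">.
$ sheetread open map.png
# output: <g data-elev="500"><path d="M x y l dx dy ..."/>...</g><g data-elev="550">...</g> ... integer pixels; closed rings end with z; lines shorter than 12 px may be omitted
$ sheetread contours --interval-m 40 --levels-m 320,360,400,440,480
<g data-elev="320"><path d="M547 17l-25 39-27 33-4 1-5-2-30-27-7-4-5 0-27 25-20 16-28 18-15 7-6-2-9-7-37-43-8-7-4-2-50 14-21 10-21 14-6 0-6-5-6-9-9-21-6-26 0-22"/></g><g data-elev="360"><path d="M591 552l-40-180-23-90-12-37-13-33-14-26-10-14-5-3-4 1-44 32-42 23-4-1-8-6-40-49-8-7-6-2-6 1-93 33-10-5-29-28-10-5-36 19-23 9-24 6-9 2-6-1-13-10-17-22-12-24-8-24-4-27 0-28 4-26 8-13"/></g><g data-elev="400"><path d="M444 591l-31-139-21-80-21-60-11-22-9-12-4-3-3 0-53 17-42 9-10-9-32-44-13-12-8 0-64 20-23 5-7 0-15-10-44-45-16-12"/></g><g data-elev="440"><path d="M283 591l-7-46-18-79-15-50-7-20-6-11-6-3-75 1-23-2-10-11-39-59-18-23-14-10-28-7"/></g><g data-elev="480"><path d="M59 591l21-31 13-27 5-23-2-20-7-17-14-15-22-17-36-22"/></g>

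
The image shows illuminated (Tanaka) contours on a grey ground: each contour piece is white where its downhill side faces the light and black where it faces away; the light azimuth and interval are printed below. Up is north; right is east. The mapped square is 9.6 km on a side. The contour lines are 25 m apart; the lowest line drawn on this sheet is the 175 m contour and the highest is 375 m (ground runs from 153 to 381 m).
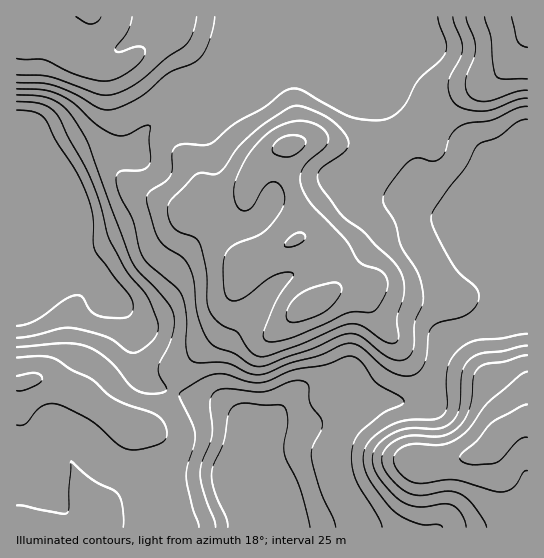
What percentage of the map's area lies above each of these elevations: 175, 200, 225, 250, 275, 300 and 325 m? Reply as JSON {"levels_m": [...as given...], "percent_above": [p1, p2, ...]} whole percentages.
{"levels_m": [175, 200, 225, 250, 275, 300, 325], "percent_above": [91, 86, 79, 60, 37, 25, 14]}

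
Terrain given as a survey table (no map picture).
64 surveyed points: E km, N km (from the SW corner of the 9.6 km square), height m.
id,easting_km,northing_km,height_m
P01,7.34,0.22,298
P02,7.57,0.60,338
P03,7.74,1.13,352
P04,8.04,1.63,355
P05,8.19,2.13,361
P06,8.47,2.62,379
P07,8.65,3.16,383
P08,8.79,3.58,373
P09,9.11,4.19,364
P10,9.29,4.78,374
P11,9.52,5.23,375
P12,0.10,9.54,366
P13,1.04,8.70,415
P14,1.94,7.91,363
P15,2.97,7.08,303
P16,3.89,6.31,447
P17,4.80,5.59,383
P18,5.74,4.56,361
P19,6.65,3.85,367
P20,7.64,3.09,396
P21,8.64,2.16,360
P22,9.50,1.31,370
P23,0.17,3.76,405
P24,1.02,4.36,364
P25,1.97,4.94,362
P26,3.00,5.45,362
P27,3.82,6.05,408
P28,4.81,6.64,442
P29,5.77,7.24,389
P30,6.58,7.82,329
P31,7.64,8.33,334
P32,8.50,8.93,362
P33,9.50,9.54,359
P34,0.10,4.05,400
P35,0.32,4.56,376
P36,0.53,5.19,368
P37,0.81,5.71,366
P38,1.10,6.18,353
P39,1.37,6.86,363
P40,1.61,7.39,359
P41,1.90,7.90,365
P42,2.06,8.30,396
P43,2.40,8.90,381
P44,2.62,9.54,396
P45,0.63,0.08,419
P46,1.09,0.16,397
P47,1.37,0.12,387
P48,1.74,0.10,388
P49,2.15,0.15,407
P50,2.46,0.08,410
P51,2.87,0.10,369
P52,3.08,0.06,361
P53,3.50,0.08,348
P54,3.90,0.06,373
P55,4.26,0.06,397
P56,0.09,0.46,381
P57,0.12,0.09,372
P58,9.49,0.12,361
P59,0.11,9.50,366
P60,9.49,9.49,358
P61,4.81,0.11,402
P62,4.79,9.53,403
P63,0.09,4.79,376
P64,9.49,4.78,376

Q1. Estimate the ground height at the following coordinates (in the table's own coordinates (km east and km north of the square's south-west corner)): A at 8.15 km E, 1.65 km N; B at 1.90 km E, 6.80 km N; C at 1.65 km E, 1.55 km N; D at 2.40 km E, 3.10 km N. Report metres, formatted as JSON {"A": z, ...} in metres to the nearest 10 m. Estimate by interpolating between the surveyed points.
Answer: {"A": 350, "B": 350, "C": 370, "D": 360}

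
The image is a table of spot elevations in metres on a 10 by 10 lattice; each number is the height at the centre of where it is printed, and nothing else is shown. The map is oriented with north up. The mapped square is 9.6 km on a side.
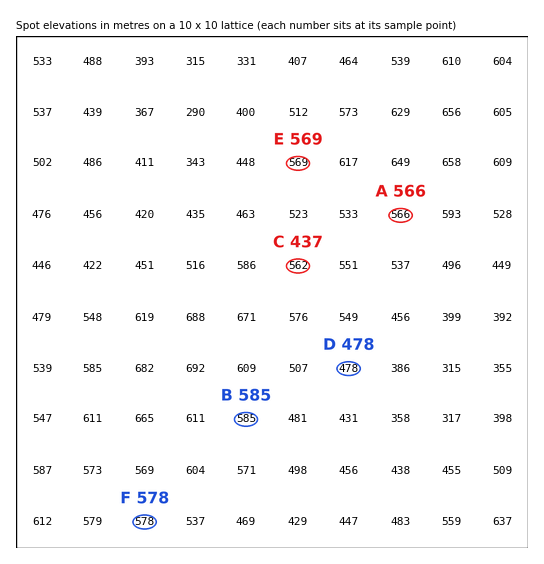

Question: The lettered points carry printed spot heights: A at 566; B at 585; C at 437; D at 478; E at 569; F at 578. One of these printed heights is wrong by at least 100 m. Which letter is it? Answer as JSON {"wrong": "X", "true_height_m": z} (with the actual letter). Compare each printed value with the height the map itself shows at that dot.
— {"wrong": "C", "true_height_m": 562}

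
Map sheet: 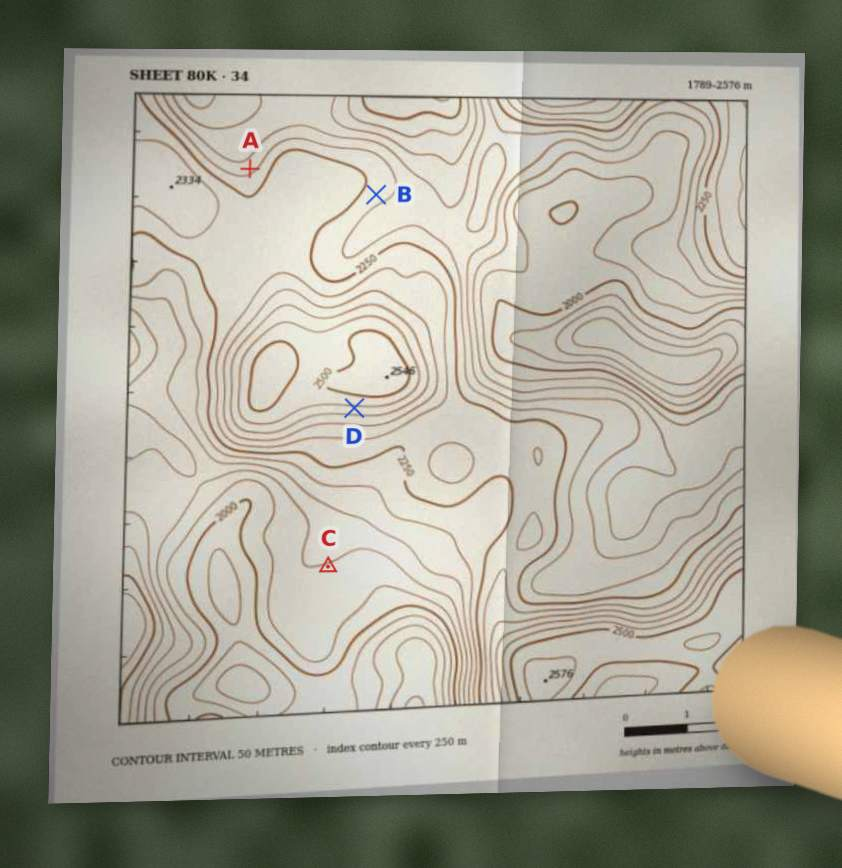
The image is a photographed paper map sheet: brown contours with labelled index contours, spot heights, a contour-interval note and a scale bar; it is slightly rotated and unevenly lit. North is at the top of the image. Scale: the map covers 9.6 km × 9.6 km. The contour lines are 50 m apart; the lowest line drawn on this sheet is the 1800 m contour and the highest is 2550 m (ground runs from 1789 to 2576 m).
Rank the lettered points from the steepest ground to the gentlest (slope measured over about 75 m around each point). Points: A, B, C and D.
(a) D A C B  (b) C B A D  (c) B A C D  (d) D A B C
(d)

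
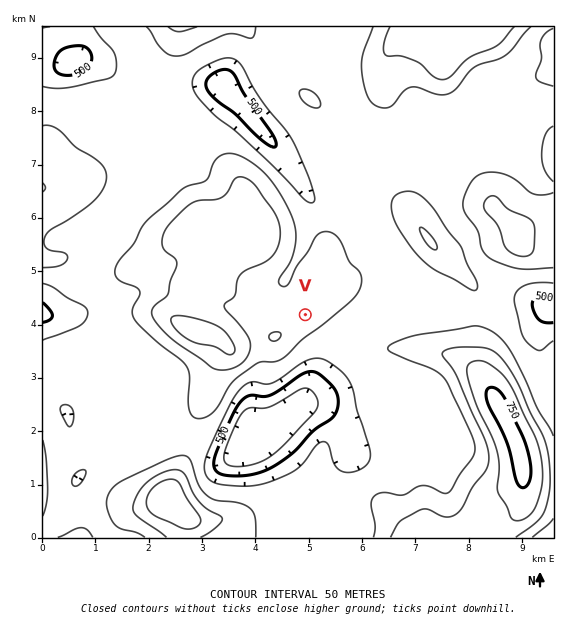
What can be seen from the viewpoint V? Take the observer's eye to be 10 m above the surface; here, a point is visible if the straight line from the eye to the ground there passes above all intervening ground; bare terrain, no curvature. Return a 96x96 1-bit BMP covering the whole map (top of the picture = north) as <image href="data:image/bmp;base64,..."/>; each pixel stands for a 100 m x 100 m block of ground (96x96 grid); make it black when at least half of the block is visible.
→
<image width="96" height="96" href="data:image/bmp;base64,Qk2+BAAAAAAAAD4AAAAoAAAAYAAAAGAAAAABAAEAAAAAAIAEAAATCwAAEwsAAAIAAAAAAAAA////AAAAAAAAAAAAAf//////+AAAAAAAA///////OAAAAAAAA///////jgAAAAAP////////hwAAAAAf////////w4AAAAA/////////w4AAAAB/////////44AAAAD//////////4AAAAP//////////4AAAA///////////4AAAB///////////8AAAA///////////8AAAAP//////////8AAAAH+A////////8AAAAA8AP///////4AAAAAAAD///////4AAAAAAAB///////4AAAAAAAA///////4AAAAAAAAf//////wAAAAAAAAP//////wAAAAAAAAH//////gAAAAAAAAB//////gAAAAAAAAA//////AAAAAAAAAAf/////AAAAAAAAAAP////+AAAAAAAAAAH////+AAAAAAAAAAH////+AAAAAAAAAAD////+AAAAAAAAAAD////8AAAAAAAAAAD////8AAAAAAAAAAD////4AAAAAAAAAAH////4AAAAAAAAAAH////4AAAAAAADAAH////4AAAAAAADgIP////4AAAAAAAHgI/////4AAAAAAAPgYf////4AAAAAAAfg4P////4AAAAAAB/h8H////4AAAAAAH/3+D////4AAAAAAP/v/h////4AAAAAA////w////4AAAAAA////4////4AAAAAAP////////4AAAAAAP////////wAAAAAAP////D///wAAAAAAP///+B///wAAAAAAH///8Af//gAAAAAAH///8AP//AAAAAAAD//88AH/+AAMAAAAB//8MAD/8Af8AAAAB//8AAB/wB/8AAAAA//8AAB/gB/AAAAAA//8AAB/gD+AAAAAA//+AAB/AD8AAAAAAAf+AAB+AB4AAAAAAAD+AAD8AB4AAAAAAAB+AAD8AB4AAAAAAAA+AAH4AB4AAAAAAAAYAAHwABwAAAAAAAAAAAPgADAAAAAAAAAAAAPgACAAAAAAAAAAAAPAACAAAAAAAAAAAAOAAAAAAAAAAAAAAAOAAAAAAAAAAAAAAAMAAAAAAAAAAAAAAAEAAAAAAAAAAAAAAAGAAAAAAAAAAAAA4AHAAAAAAAAAAAAB8AHgAAAAAAAAAAAD+ADwAAAAAAAAAAAD+AD4AAAAAAAAAAAH/AD8AAAAAAAAAAAH/gD+AAAAAAAAAAAP/wD/AAAAAAAAAAAP/4D/AAAAAAAAAAAf/+H/wAAAAAAAAAAf////4AAAAAAAAAA/////8AAAAAAAAAA/////+AAAAAAAAAB//////AAAAAAAAAB/4////gAAAAAAAAD/g////wAAAAAAAAD+A////8AAAAAAAAH8A/////AAAAAAAAH4A/////gAAAAAAAPwA/////wAAAAAAAPAA/////4AAAAAAAOAA/////8AAAAAAAcAB/////8AAAAAAAcAB/////8AAAAAAAcAB8////8AAAAAAA8AB4f/j/4AAAAAAA8AB4P/Af4AAAAAAB8AB8H/AD+AAAAAAB8AB8AwAA/g="/>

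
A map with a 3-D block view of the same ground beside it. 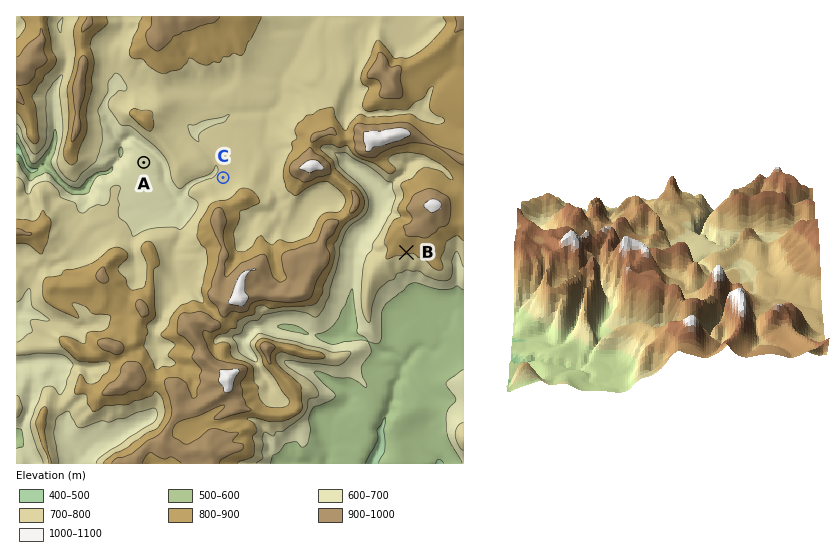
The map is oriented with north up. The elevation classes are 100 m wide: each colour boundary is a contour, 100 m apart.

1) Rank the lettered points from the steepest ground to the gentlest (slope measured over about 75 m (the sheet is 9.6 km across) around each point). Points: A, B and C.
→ B C A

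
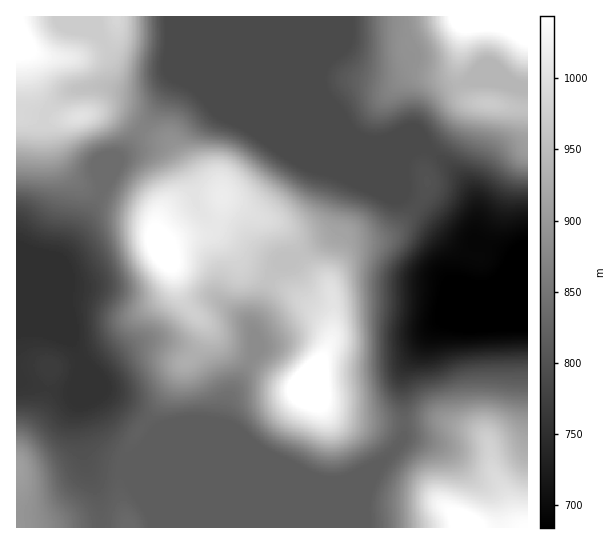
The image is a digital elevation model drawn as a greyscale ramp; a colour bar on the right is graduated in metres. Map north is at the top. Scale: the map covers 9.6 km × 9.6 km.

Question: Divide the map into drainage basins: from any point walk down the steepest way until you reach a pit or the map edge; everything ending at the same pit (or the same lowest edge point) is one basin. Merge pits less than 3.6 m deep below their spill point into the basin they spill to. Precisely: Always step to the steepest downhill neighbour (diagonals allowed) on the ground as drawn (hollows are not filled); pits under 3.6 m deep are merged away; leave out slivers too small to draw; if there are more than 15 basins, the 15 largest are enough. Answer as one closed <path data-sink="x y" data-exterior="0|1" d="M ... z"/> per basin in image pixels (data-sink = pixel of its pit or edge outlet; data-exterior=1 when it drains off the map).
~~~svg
<path data-sink="527 311" data-exterior="1" d="M527 16l-510 0-1 99 25 5 20 0-8 5-1 12 7 22 8 12 20 18 52 20 14 10 4 26 18 28 9 29 25 25 17 21 31 16 29 20 8 3 15-2 14 21 14 10 33 7 73-2 38 12 8 10 3 26 15 28 6 21 8 9 6 1z"/><path data-sink="17 329" data-exterior="1" d="M23 116l-7 1 1 411 506-1-10-9-6-21-15-28-3-26-8-10-38-12-73 2-33-7-14-10-14-21-15 2-8-3-29-20-31-16-17-21-25-25-9-29-18-28-4-26-14-10-52-20-20-18-8-12-7-22 1-12 8-5-20 0z"/>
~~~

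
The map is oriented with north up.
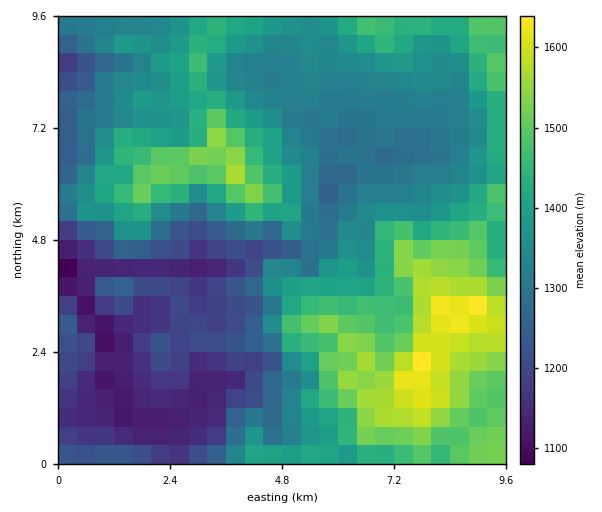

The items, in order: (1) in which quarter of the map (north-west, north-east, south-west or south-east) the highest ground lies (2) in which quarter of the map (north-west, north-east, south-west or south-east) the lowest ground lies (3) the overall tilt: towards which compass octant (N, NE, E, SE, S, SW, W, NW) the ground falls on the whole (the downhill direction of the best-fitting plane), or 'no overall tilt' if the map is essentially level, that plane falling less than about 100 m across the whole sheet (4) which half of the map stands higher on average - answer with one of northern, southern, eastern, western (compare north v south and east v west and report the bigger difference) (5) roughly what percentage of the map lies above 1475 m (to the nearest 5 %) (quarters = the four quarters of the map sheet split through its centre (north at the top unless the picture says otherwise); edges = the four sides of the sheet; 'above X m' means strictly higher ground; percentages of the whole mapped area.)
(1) The highest point lies in the south-east quarter of the map.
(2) Look to the south-west quarter for the lowest ground.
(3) On the whole the ground falls towards the west.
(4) Taken as a whole, the eastern half is higher than the western.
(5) About 20 % of the map lies above 1475 m.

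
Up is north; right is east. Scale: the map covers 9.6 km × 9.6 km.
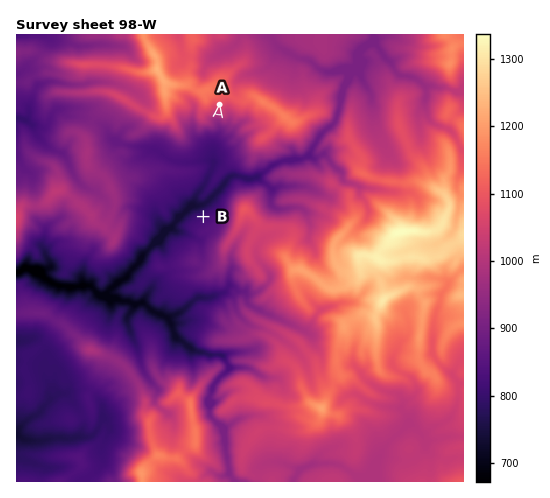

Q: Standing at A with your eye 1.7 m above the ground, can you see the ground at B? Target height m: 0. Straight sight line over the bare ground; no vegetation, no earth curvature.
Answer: yes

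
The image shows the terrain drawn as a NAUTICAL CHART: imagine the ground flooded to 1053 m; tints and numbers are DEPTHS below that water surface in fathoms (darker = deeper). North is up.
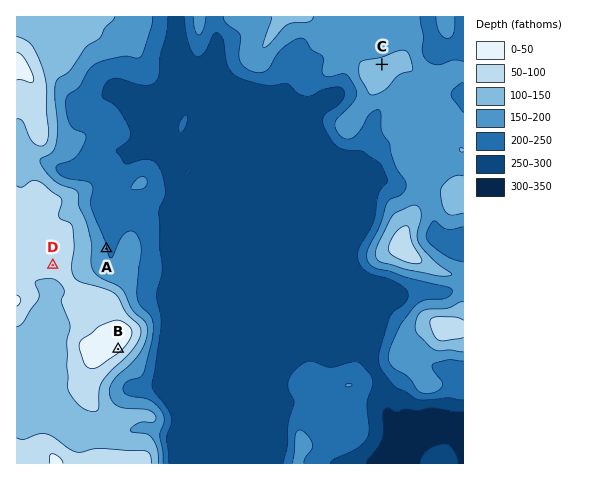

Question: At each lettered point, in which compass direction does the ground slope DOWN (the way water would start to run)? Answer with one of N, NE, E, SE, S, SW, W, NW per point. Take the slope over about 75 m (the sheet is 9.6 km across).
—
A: E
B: SE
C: N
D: S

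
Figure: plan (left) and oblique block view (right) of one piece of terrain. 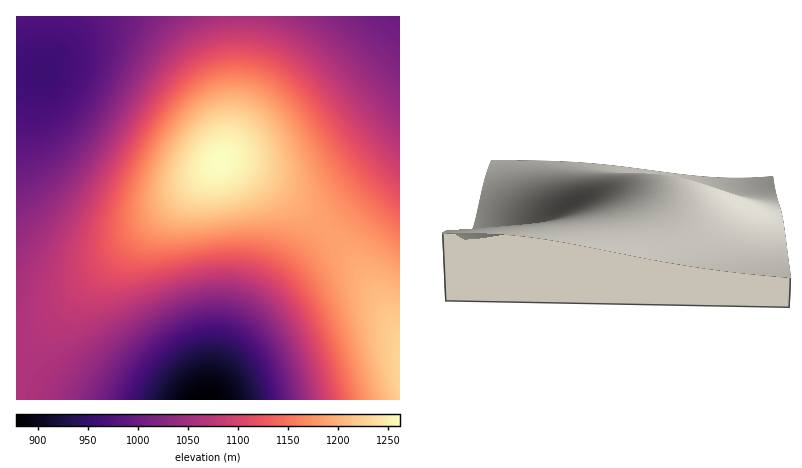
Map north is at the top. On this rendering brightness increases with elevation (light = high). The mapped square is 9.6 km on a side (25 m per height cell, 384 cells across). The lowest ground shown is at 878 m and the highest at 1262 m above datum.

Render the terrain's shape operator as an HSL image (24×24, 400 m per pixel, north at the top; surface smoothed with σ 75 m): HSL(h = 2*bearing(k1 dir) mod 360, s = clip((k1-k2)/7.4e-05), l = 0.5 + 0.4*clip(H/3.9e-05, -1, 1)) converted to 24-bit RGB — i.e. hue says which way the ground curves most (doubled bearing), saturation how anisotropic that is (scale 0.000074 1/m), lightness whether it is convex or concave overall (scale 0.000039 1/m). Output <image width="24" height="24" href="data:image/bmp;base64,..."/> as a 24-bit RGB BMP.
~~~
<image width="24" height="24" href="data:image/bmp;base64,Qk32BgAAAAAAADYAAAAoAAAAGAAAABgAAAABABgAAAAAAMAGAAATCwAAEwsAAAAAAAAAAAAAsXhrv4BnzIli1ZBb15NR0I9DtYI8g2pAUEs9JysvEhghDxckDhYlDxYkEhchIyYuSEM/cmdLno9RubNgvsZ2t9CHsNiUqN+bsGpqwHFlznlh2YFb3YRR2YBDxnU1k2M8XEk8MC00ExcgDxYkDRYmDhclEBkjHyowPEpCY3JNjKFUo75mrM98rtuNreKaqeehr2h2wGRp0Ghh3HBc4nRU4XJH1GY2p1k3bUY7PzE5GBklEBUjDRYmDRgmDxskHTE2NlVKSn5Jba9RjMlpntqAp+STq+qfqe2lrWaFv2N60GFt319e6GVY6WRN4Fk8wUoyhEA6TjY/IyAvEBUjDRYmDBknDR0mGz1BL2ZWQJJVT8BNeNZqk+SDouyXqfCjqPCmq2SVvWKN0GGC4WF27F9o8FhX605H2Tszojc6ZTlJNCk+FBgpDRcmCxsoDicxGU9SKXtlNatlStFga+Nuiu2HnvKapvOkpPClqV+pu1+iz2CZ4mSP72aE9mN39VZk6UJPyTFGhTxWTzRUHiE8EB4wDCMxDzlFFmdnIJR3KMl2SOJzbe1/ifOQm/WeovSkn+6ikVmouFq5zV2x4WSo8Wyg+nCX/GmK9lh34UFnsDtqdD5xLixVGS5JETdLD1JeEoJ/FrKMG+aKSO+FbvWNiveamfainPKimOqcdFOmmFK3yVfK32HB8W65/Hqz/3+s/3Of812P1kiHn0aPSjx1JUFpFlFrD3F/DKOaC9KjHPacSfmVbvqZiPmflPWhlO6dj+KUV0yjc0e0o0zH21nb72rQ/X/J/5LH/5TB/n+17GiqyVesdk2fNlSOHXCSDpelBce5APO8If+sSv+ibPyhgviii/Kfi+eXhteMRE6gTj+tdT3EsUvW6mDn+nvb/5rY/63Y/6nU+pLK4n3Fq2zBS2K2KY+9EL/PAO3cCv/MLf+4Tv+taP2nevWigeuagd2QfsmFPlmcN0KlSDS3fjfQxE/j9W/s/5Xk/7rl/8nn/7/k86vc15fbf37HUKPSJNnrEf/xIf/WN//DTf+2YfqrcO+hduGWeM6Kebd/OWOXME6cLDWnSSy+jTjZ11vs+4bt/7fq/8zs/8zq+9Ds78Xrva/biLPYWtfpOvz1Nv/hP//OSP+/WfSvZuWgbdOTcryGd6J8N2uRK1eRJUOWJSulUSrDokPd6XHv/Kfs/8zu/8zr/M/r9dbu6Nruu8nikNbnZ/P0Tf7rRf7aSffHU+mzXdehZ8GRb6iEd416N3CLKVyGIUqFHzqNJSahYDDGuVvc75Lo+8zu/c7q+9Do9tXq8Nvv3t7tvdzpkObta/PuVPPgTevNUNu4WcakY62SbpKEdXR9OXKDKV57H011G0B2HziCLS6dd0fCzX/X77jh+NPn+NPk9dbl8Nvp5+Dr3ebust7nhuHnZeTjVNrSUcm9V7KoY5iUbXmAemd6PXF7LF1xH0xnGEFiGj5pJUN9QEibknG11afL8tnk9Nff9Nff8Nvi6+Dn4eHqydnjnM3adsTTXrnHVae1Wo6dYnOGbGN6elt5Qm5yMFtnIUpcGD9UFz9VHkplNGB/Xnyar5yw3MXF8N3b8tvZ8dva7d7f6uHm1NTgrLrPhKTCaJC0WnujWmaNYVp/cFd6e1J4SGloNVdeJUhTGj9KFT5JGUxVJmxvQ4+CdqmFwMqo6uTS8eba8uPZ8ODb7d7e39HZva/Hkoq2cWuoY1qYZVSIbFF+dU57e014TmBdPFRXKkhOHkFGF0FFFk5MHGZYK4pjQ7Zgi8p6z+Cs8fDT8+vY8uXZ8ODb38DEyaK5toG2l2OogVOXeEyIdkmAekl9fEt5U1tTQ1JSMUpMI0ZHGkdEFk9FF2VLHIhQJ7ZJUdVIpeB92eqo8O7C8OPJ6s+/3qyozYyevW6dr1Ohm0mZiUWMgUSDf0Z9fkt5XVhSSVBNOU1LK0tIIE5FGVhFFmxHFYtGF7U8HuEgdeVPtuh63uqW6dyh5cGc3JqL0HN9wlqDtEaKnkKJj0CFhkKAgkZ8gEx6Y1ZOVFRMQVFLM1NKJ1pKHWVJF3hIEpNEELU3EtkeSekqkOdQxOVr4tx53rd42Ixtz1tbxUhntD50oD17kj98iUN8hEl7glB6a1dOXVpPSVlNO19PLmlRI3ZQGYhNEp5GD7c5D9AiKuUWbeMxp95J1dpX1rFZ0oNTzFVHxDtNsTtioDxulEB0jEZ4h015hFV6c1xQZ2RUUGVRQ25WNntZKYlaHplWFqlOErlAE8crINIYU9gijNQyvs8/zK1DyX9AxVQ6uDo/qztVnj9klERujUp0iFJ4hVp6"/>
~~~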